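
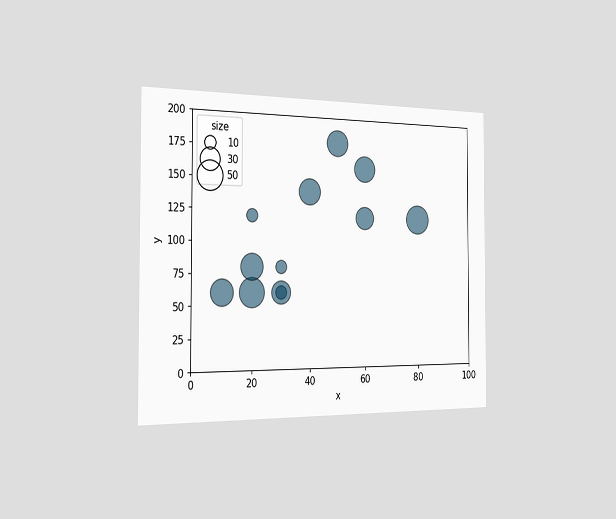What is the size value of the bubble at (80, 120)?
50

The chart is viewed slightly from the left. Matching the bubble at (80, 120) against the size legend gives 50.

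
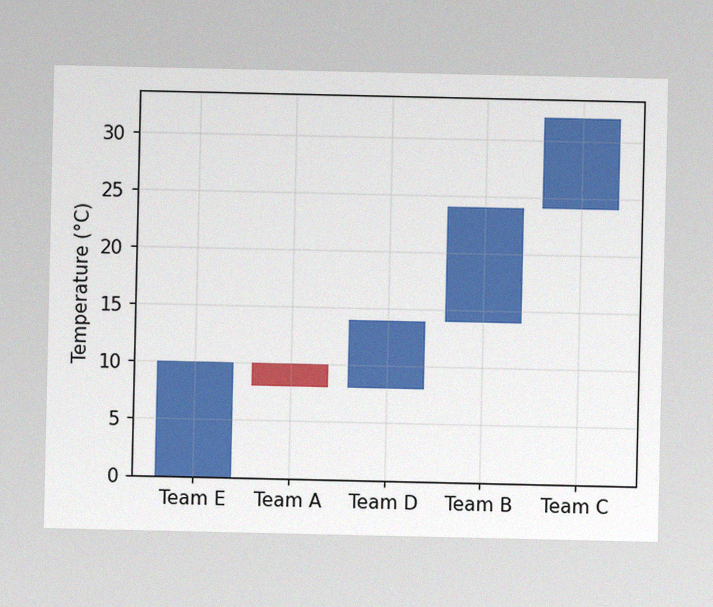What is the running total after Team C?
32°C

The image has some photo noise and uneven lighting. After Team C the running total reaches 32°C.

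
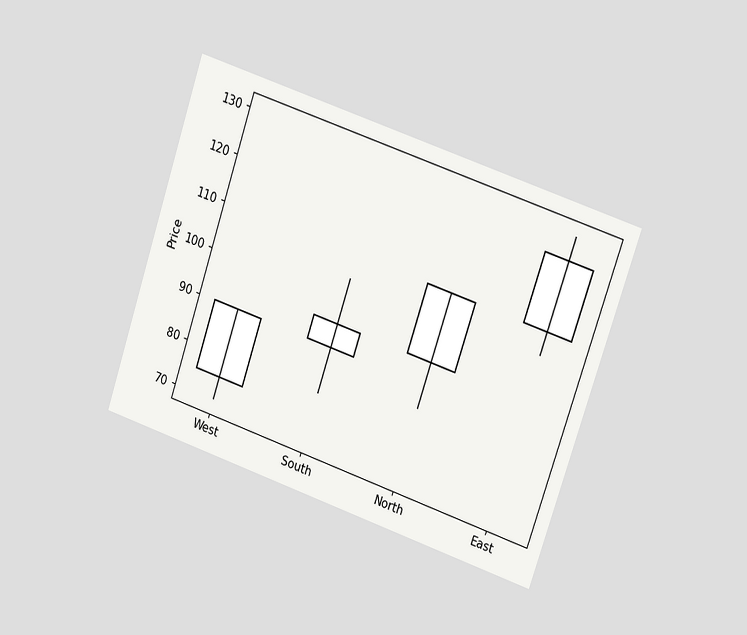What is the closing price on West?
The chart is tilted about 19° clockwise and viewed at a slight angle. The West candle closes at 90.

90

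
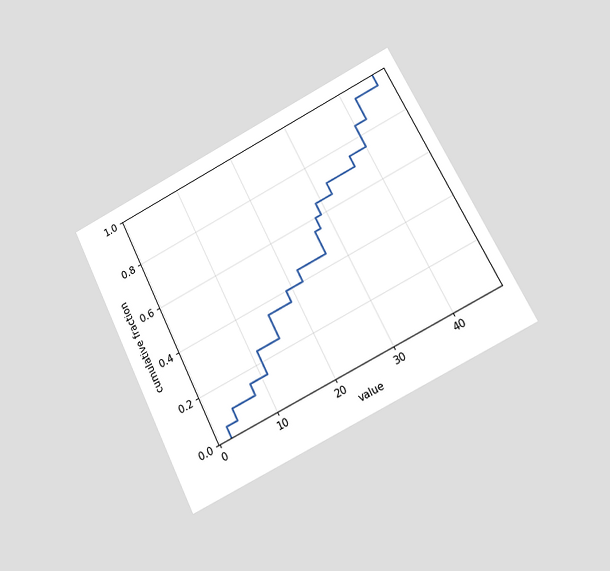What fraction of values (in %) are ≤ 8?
15%

The chart is tilted about 27° counter-clockwise and viewed at a slight angle. At x=8 the ECDF step is at 15%.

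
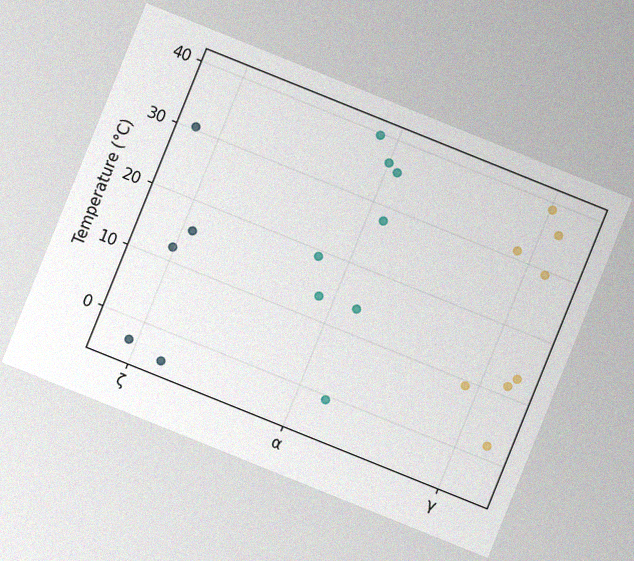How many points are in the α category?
8

The chart is tilted about 22° clockwise, with some photo noise. Counting the markers in the α column gives 8.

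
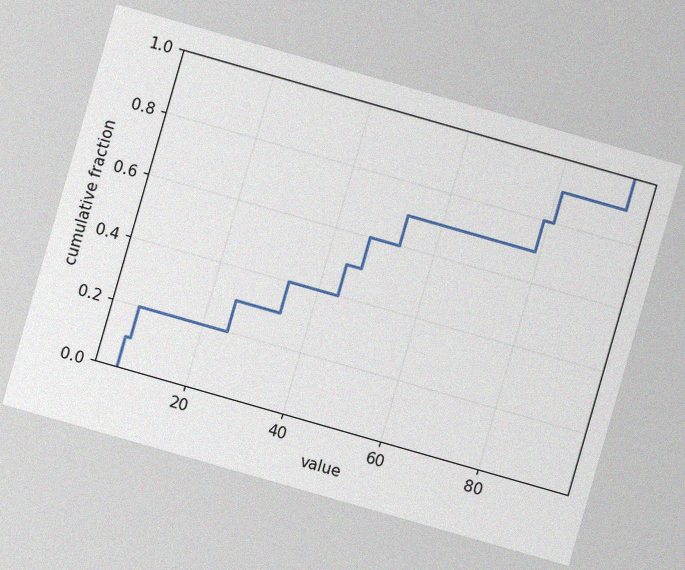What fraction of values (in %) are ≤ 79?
The chart is tilted about 16° clockwise, with some photo noise. At x=79 the ECDF step is at 80%.

80%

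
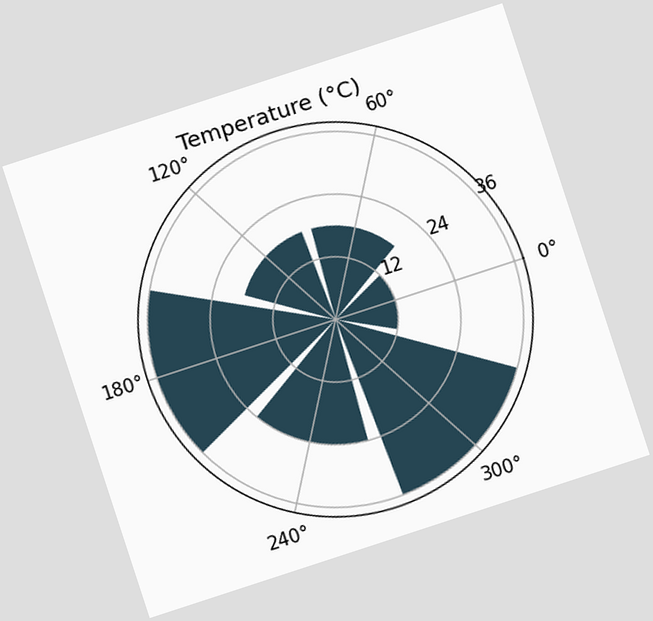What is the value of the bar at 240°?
The chart is tilted about 18° counter-clockwise. The bar at 240° reaches 24°C on the radial axis.

24°C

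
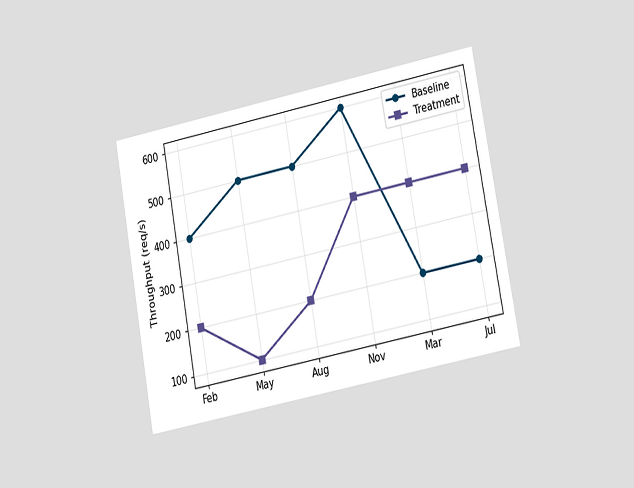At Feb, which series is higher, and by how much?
Baseline, by 200req/s

The chart is tilted about 11° counter-clockwise and viewed at a slight angle. At Feb, Baseline sits above the other line by 200req/s.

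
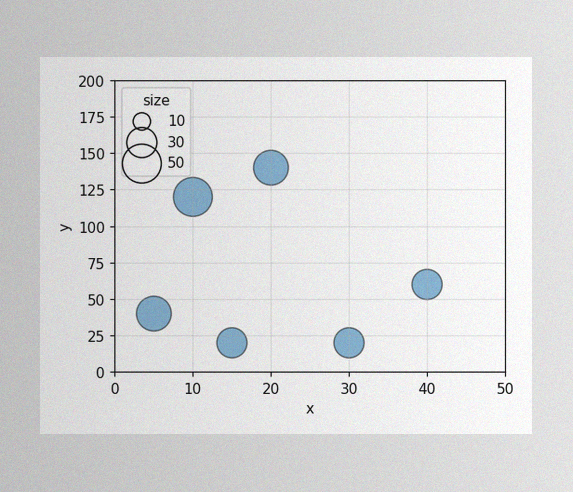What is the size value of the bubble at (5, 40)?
40

The image has some photo noise and uneven lighting. Matching the bubble at (5, 40) against the size legend gives 40.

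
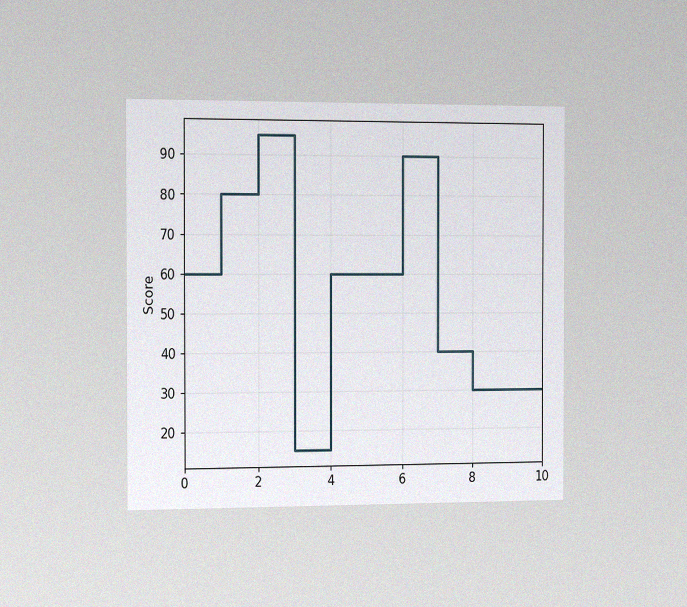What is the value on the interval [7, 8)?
The chart is viewed slightly from the left, with some photo noise. On [7, 8) the step sits at 40.

40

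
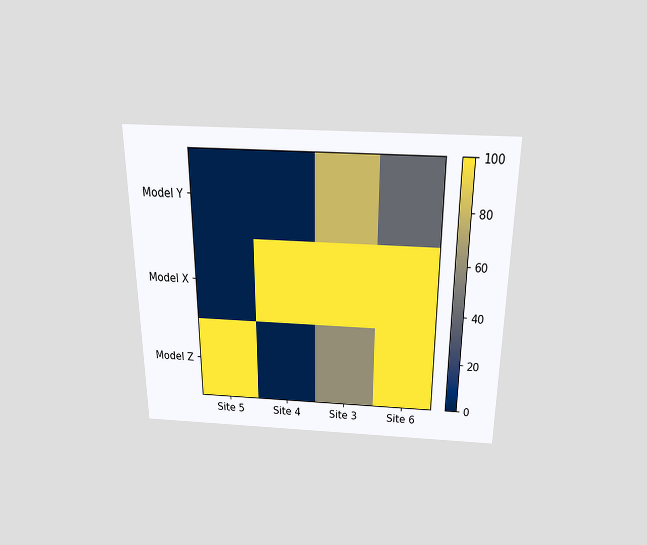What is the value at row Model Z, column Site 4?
0

The chart is viewed slightly from above. Matching cell (Model Z, Site 4) against the colorbar gives 0.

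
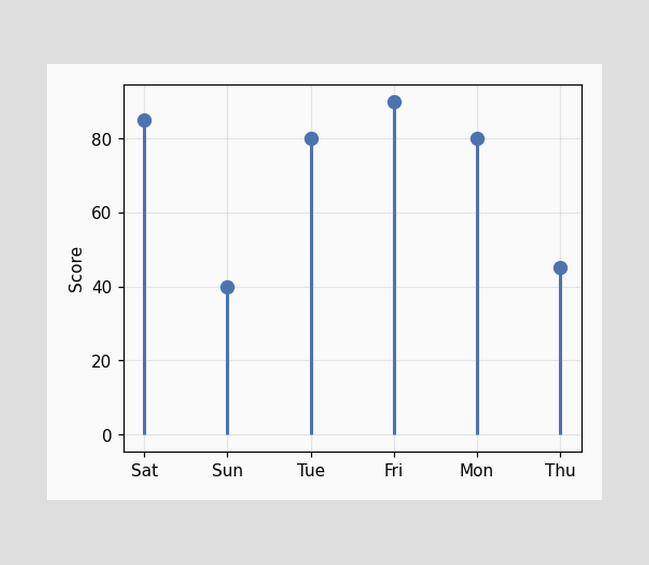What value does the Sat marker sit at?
The Sat marker sits at 85.

85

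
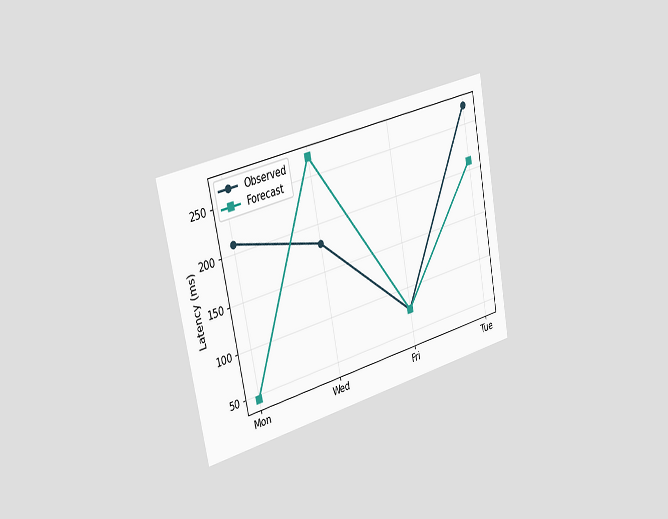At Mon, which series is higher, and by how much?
Observed, by 165ms

The chart is tilted about 11° counter-clockwise and viewed slightly from the left. At Mon, Observed sits above the other line by 165ms.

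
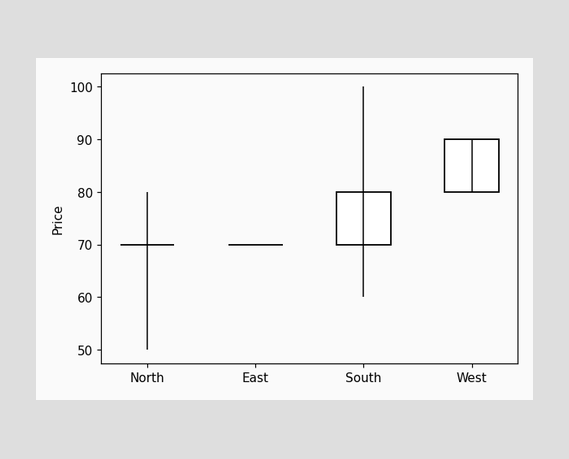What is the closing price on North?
70

The North candle closes at 70.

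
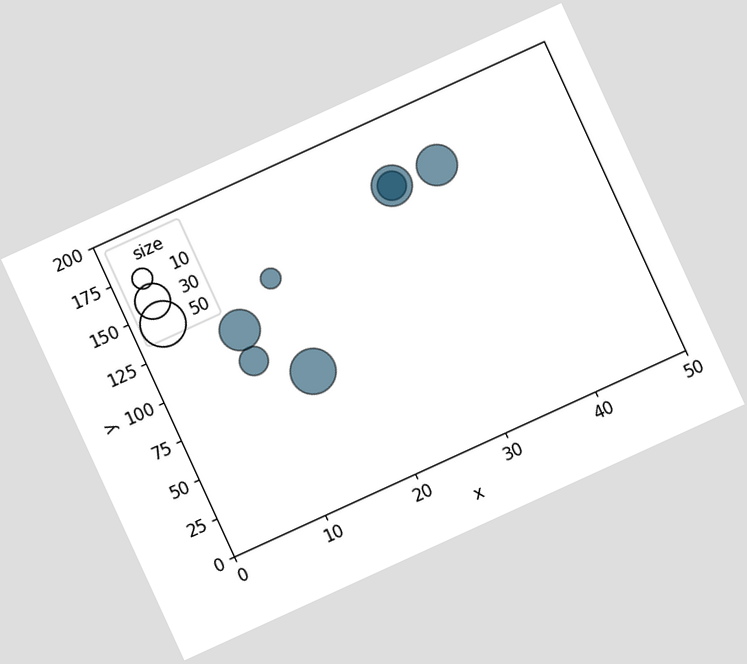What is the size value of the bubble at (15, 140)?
The chart is tilted about 25° counter-clockwise. Matching the bubble at (15, 140) against the size legend gives 10.

10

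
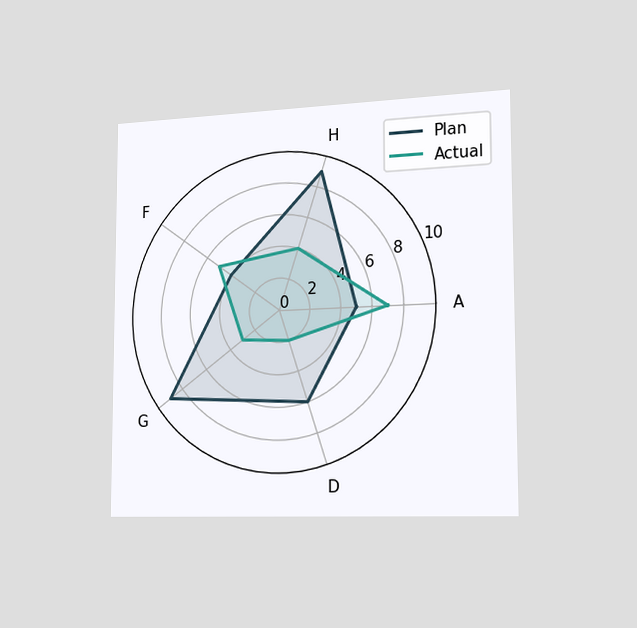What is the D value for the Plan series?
The chart is viewed slightly from the right. On the D axis, Plan reaches 6.

6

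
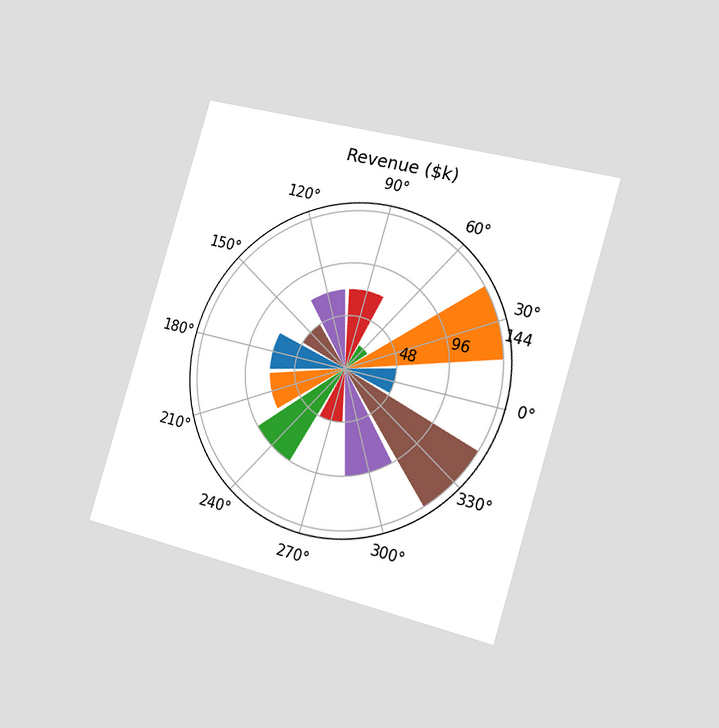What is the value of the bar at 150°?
The chart is tilted about 17° clockwise and viewed slightly from the right. The bar at 150° reaches $48k on the radial axis.

$48k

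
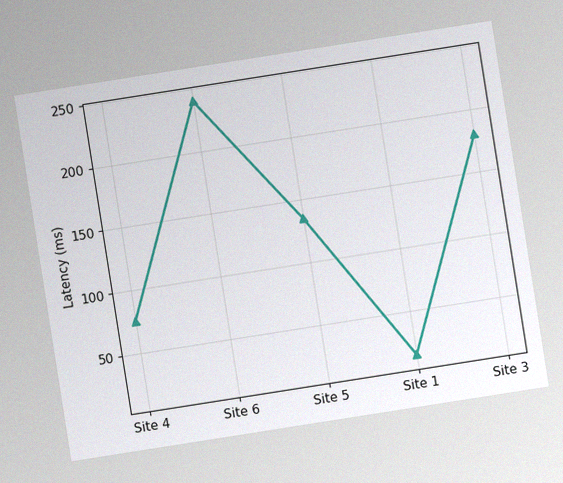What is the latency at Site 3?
180ms

The chart is tilted about 9° counter-clockwise, with some photo noise. At Site 3, the line is at 180ms.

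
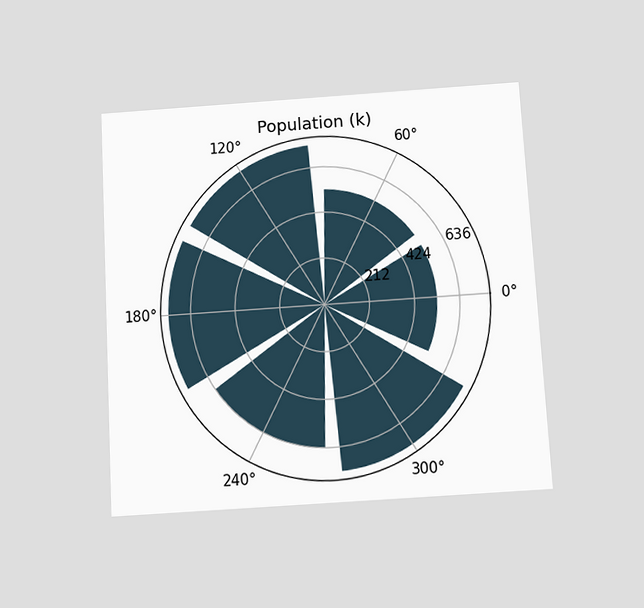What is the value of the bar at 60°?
530k

The chart is tilted about 3° counter-clockwise and viewed slightly from below. The bar at 60° reaches 530k on the radial axis.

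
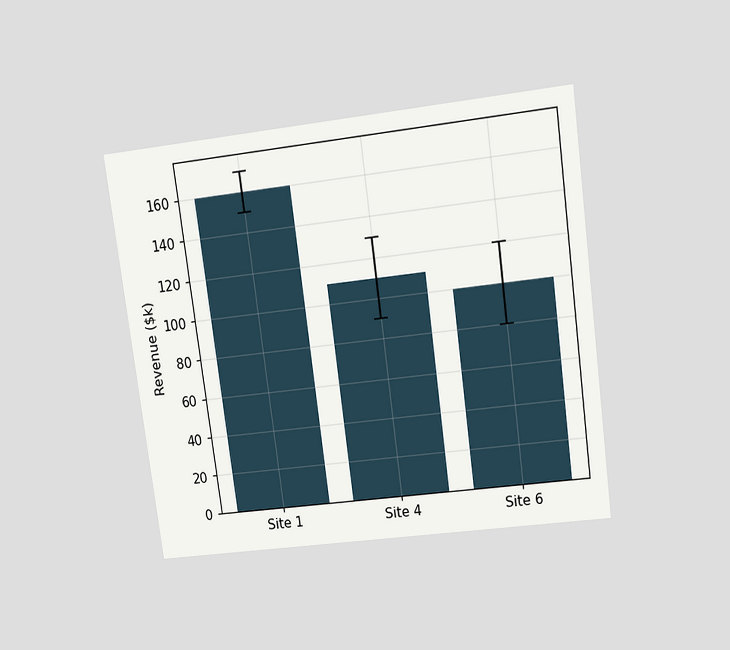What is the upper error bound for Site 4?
The chart is tilted about 8° counter-clockwise and viewed at a slight angle. The Site 4 bar's upper whisker reaches $130k.

$130k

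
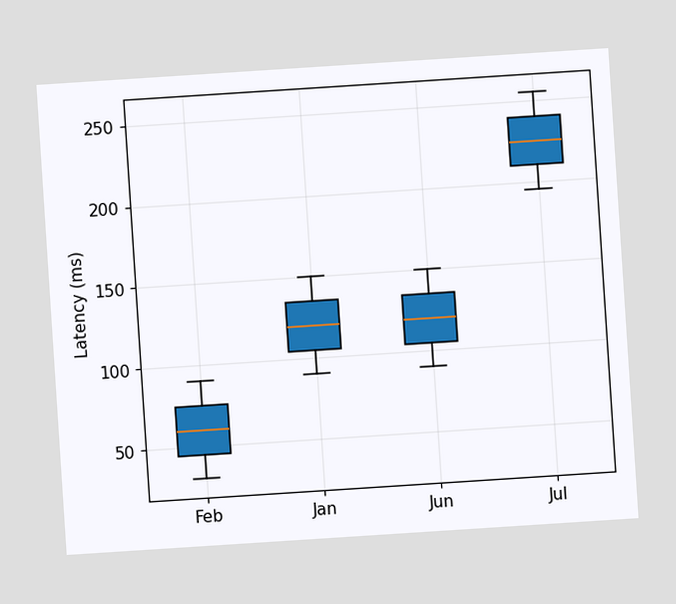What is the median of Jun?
120ms

The chart is tilted about 4° counter-clockwise. The median line in the Jun box sits at 120ms.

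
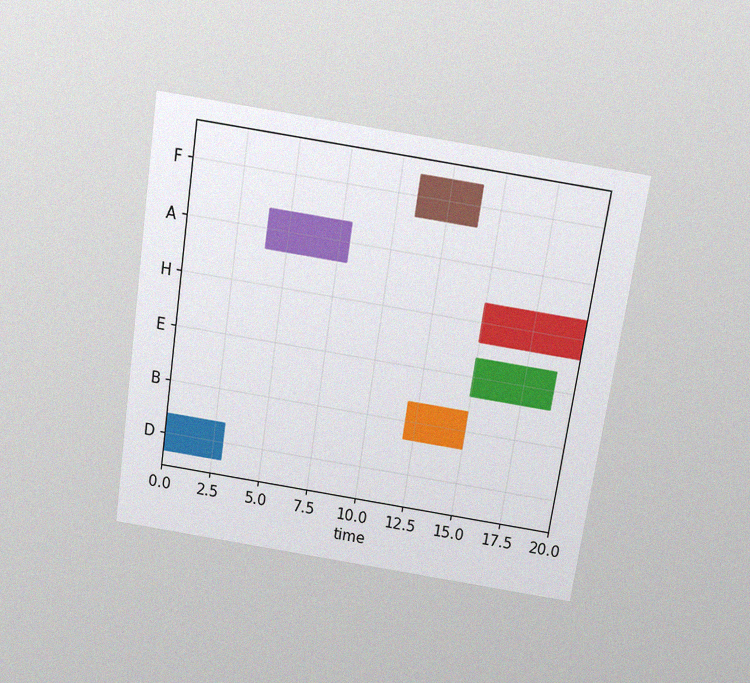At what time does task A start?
4

The chart is tilted about 9° clockwise and viewed slightly from above, with some photo noise. The A bar begins at t=4.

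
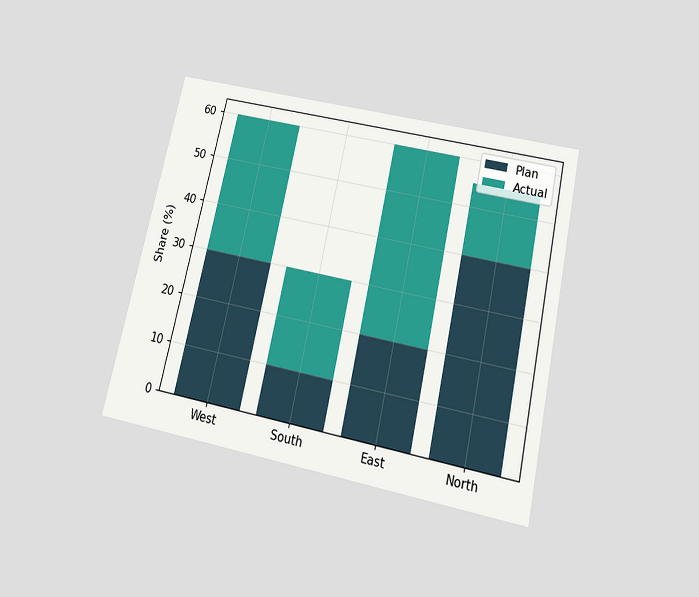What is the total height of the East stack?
The chart is tilted about 12° clockwise and viewed slightly from below. The East stack's top reaches 60% on the y-axis.

60%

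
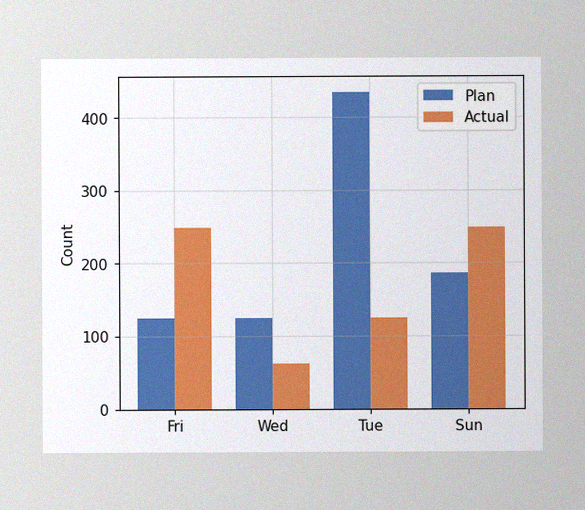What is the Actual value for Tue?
The image has some photo noise and uneven lighting. The Actual bar at Tue reaches 124 on the y-axis.

124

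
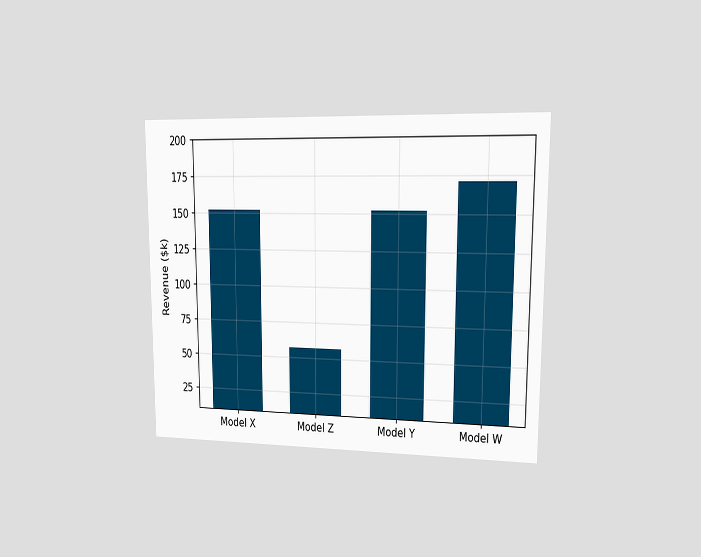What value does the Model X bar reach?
$152k

The chart is viewed at a slight angle. Reading along the chart's y-axis, the Model X bar reaches $152k.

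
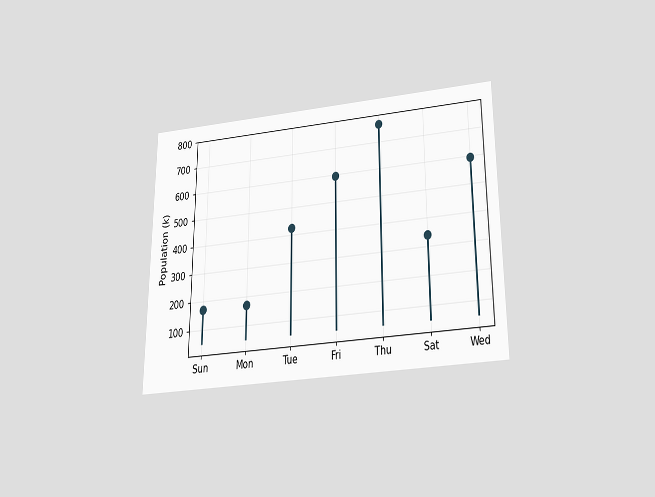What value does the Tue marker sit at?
425k

The chart is viewed slightly from below. The Tue marker sits at 425k.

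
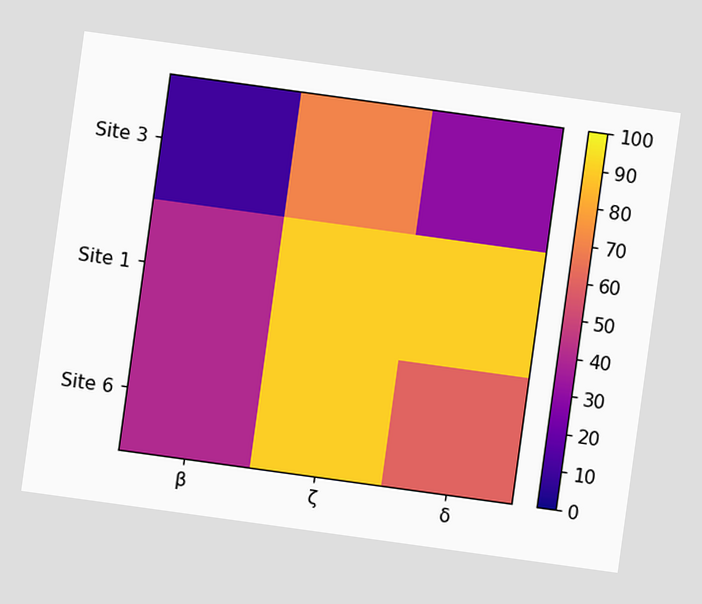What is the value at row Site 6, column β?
The chart is tilted about 8° clockwise. Matching cell (Site 6, β) against the colorbar gives 40.

40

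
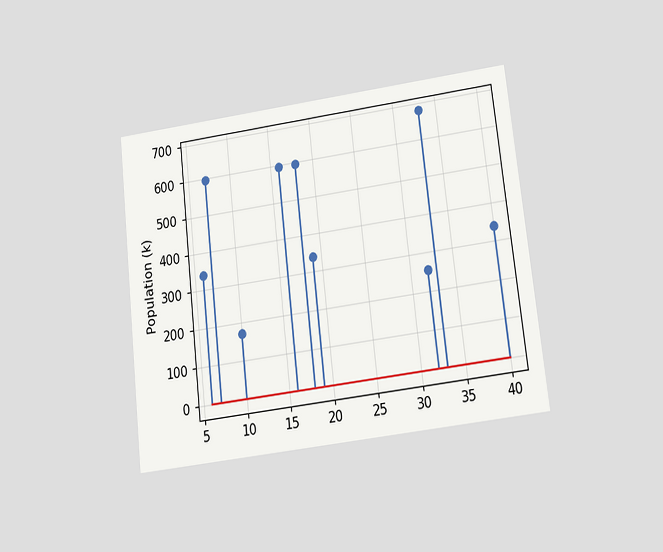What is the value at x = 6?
The chart is tilted about 6° counter-clockwise and viewed slightly from below. The stem at x=6 reaches 340k.

340k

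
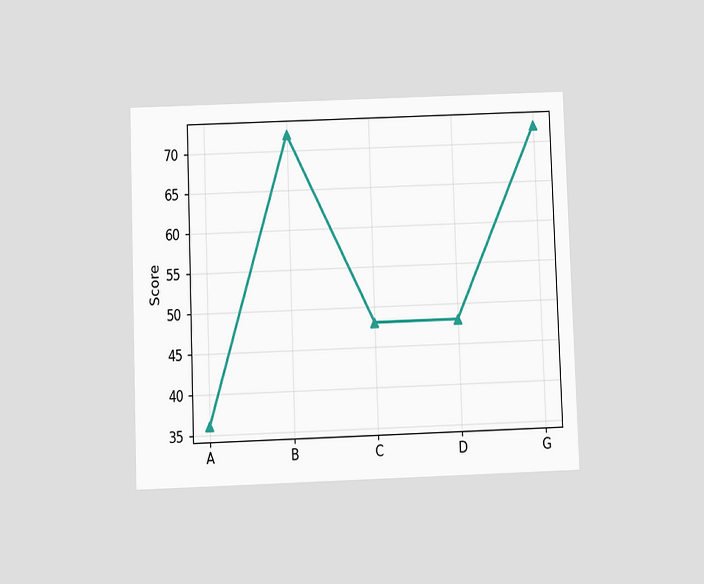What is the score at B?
72

The chart is tilted about 2° counter-clockwise and viewed slightly from below. At B, the line is at 72.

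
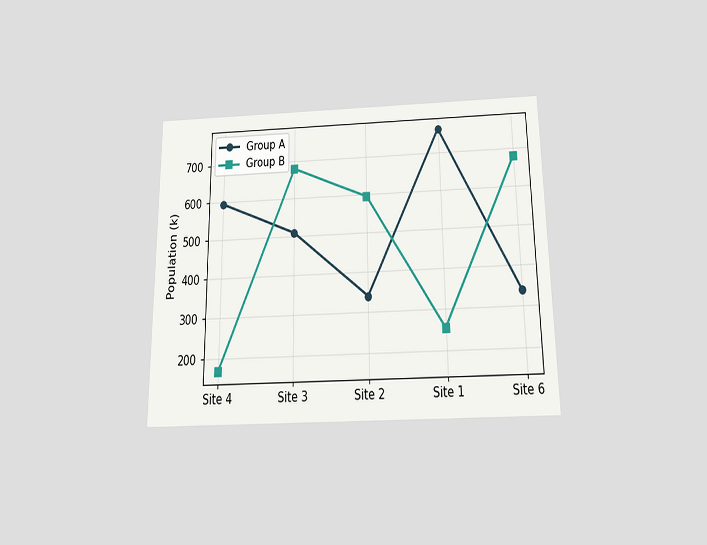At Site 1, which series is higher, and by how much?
The chart is viewed slightly from below. At Site 1, Group A sits above the other line by 510k.

Group A, by 510k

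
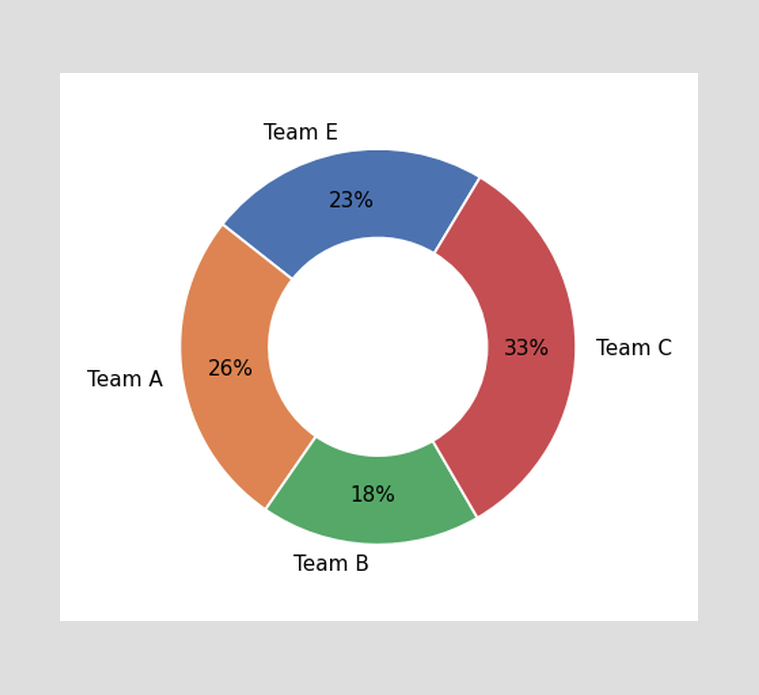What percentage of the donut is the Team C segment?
The Team C segment takes up 33% of the ring.

33%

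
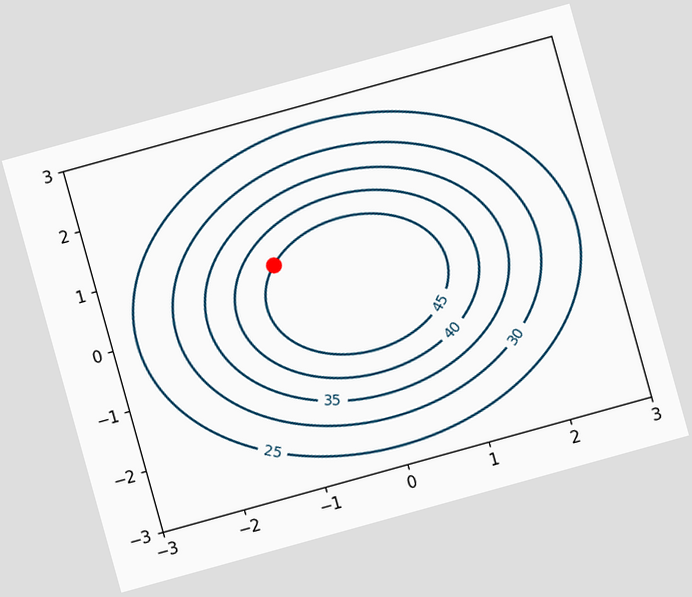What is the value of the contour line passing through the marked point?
45

The chart is tilted about 15° counter-clockwise. The marked point sits on the contour labelled 45.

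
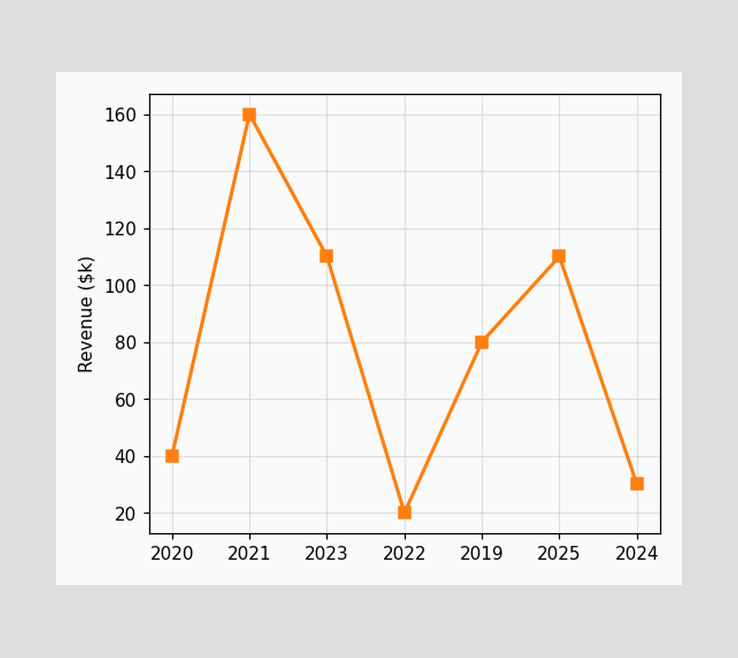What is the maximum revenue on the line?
$160k

The highest point is at 2021, and reading across to the y-axis gives $160k.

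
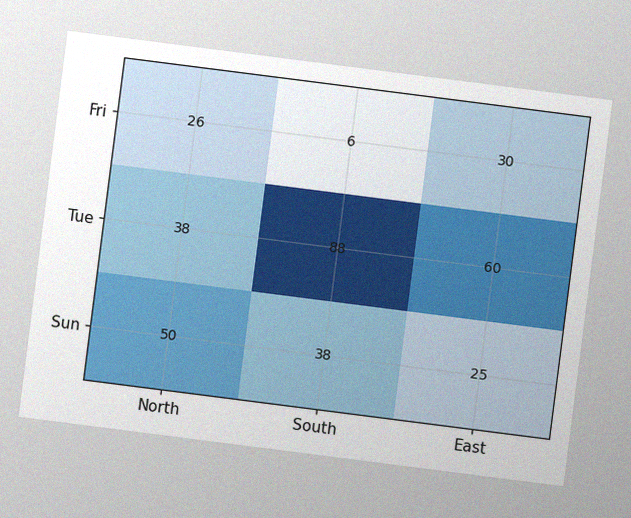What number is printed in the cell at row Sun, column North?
50

The chart is tilted about 7° clockwise, with some photo noise. The (Sun, North) cell reads 50.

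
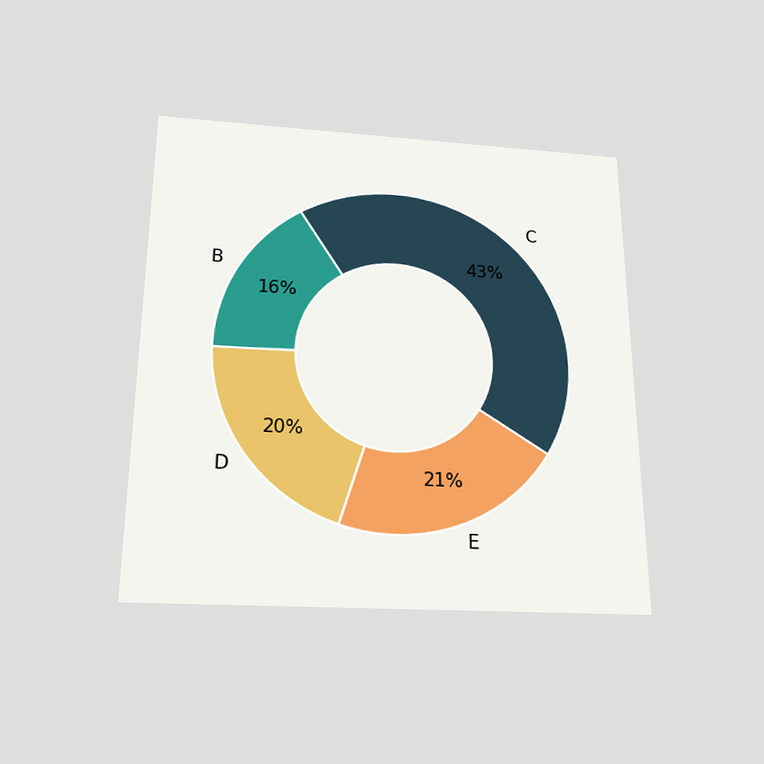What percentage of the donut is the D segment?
The chart is viewed slightly from below. The D segment takes up 20% of the ring.

20%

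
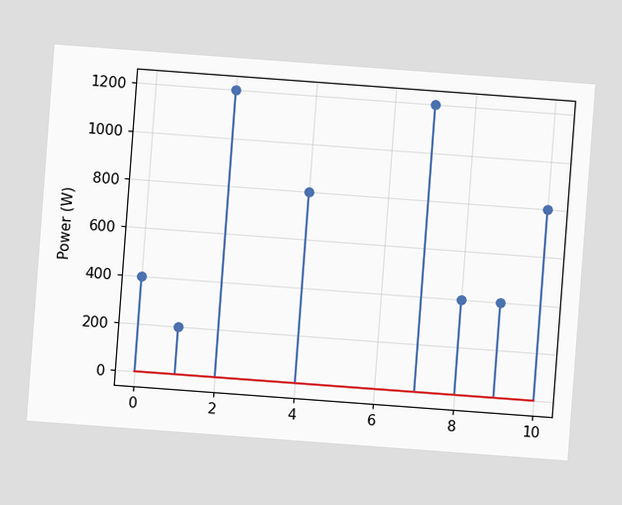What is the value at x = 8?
400W

The chart is tilted about 4° clockwise. The stem at x=8 reaches 400W.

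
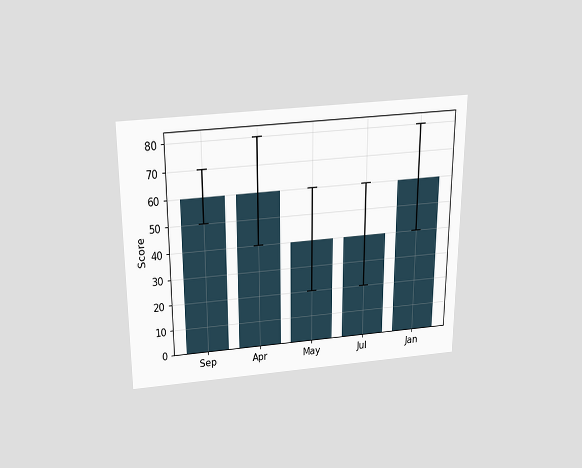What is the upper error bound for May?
The chart is viewed slightly from above. The May bar's upper whisker reaches 60.

60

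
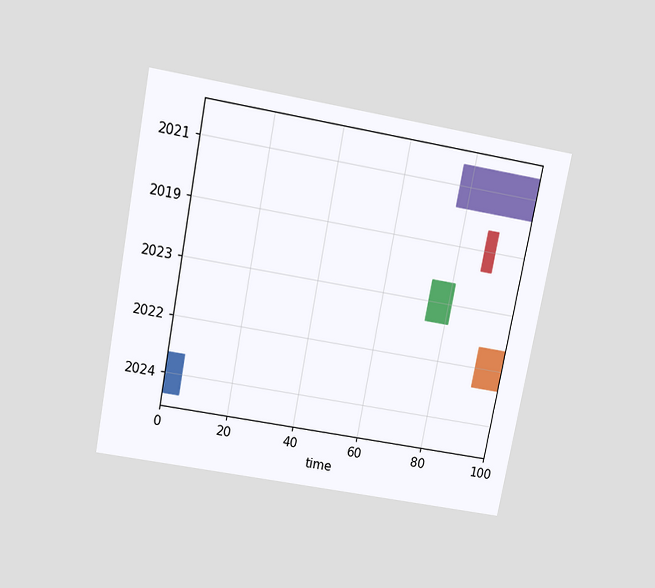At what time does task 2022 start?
The chart is tilted about 11° clockwise and viewed slightly from above. The 2022 bar begins at t=92.

92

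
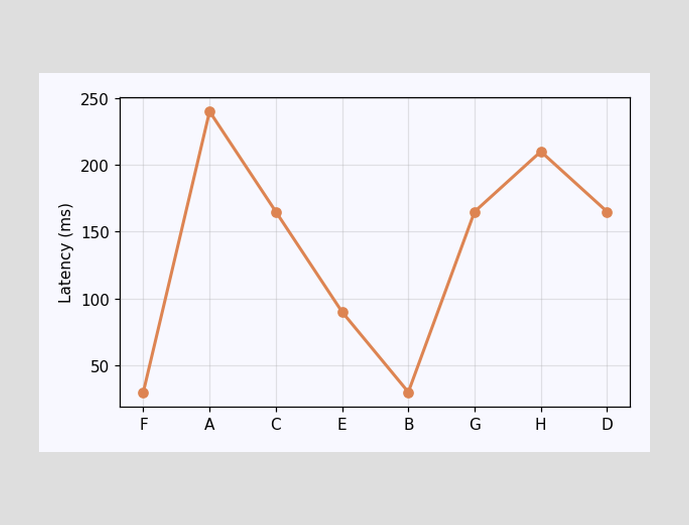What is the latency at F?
30ms

At F, the line is at 30ms.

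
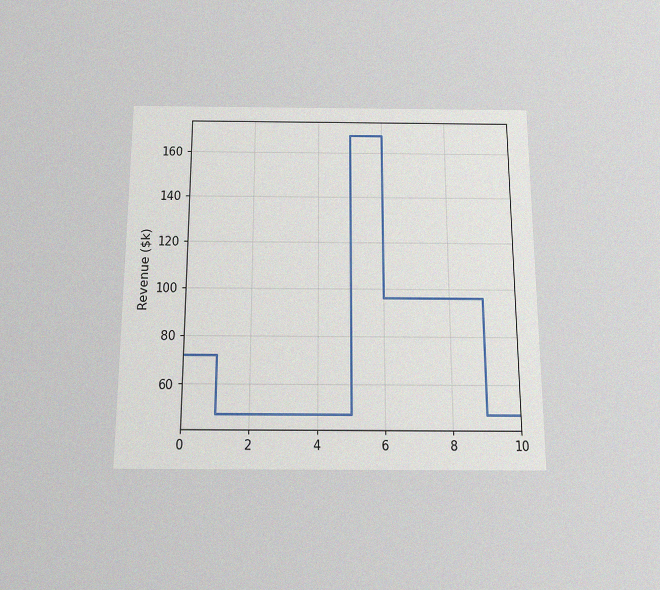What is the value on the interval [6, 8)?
$96k

The chart is viewed slightly from below, with some photo noise. On [6, 8) the step sits at $96k.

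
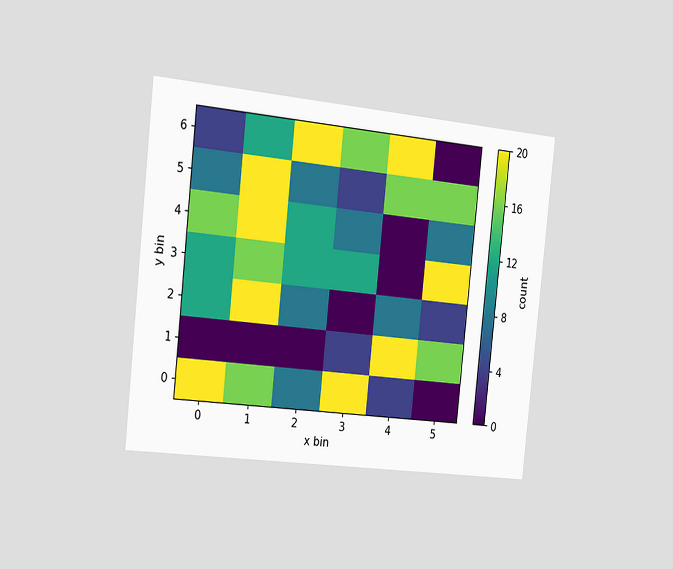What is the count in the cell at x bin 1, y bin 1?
The chart is tilted about 6° clockwise and viewed slightly from the left. Matching the cell (1, 1) against the colorbar gives 0.

0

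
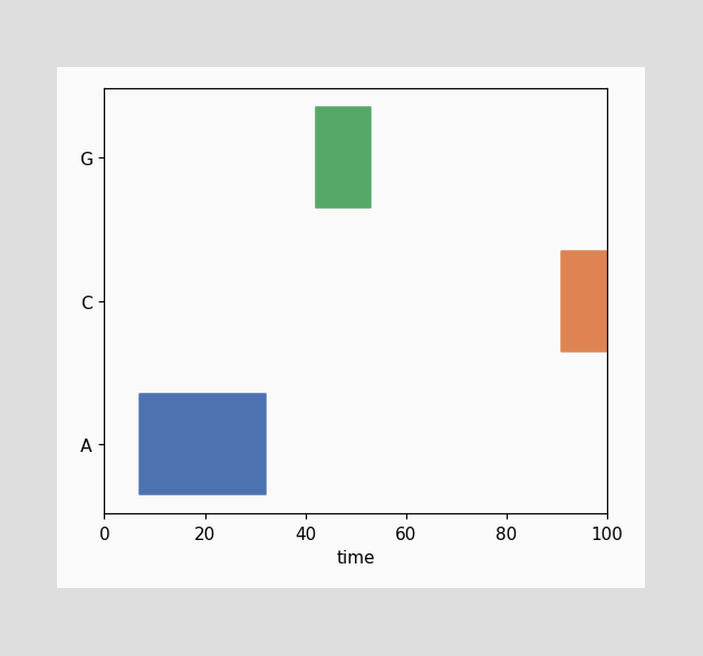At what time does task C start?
The C bar begins at t=91.

91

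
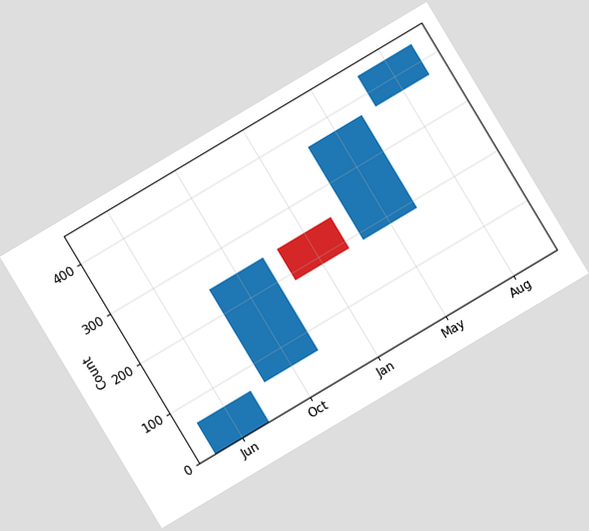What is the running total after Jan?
The chart is tilted about 31° counter-clockwise. After Jan the running total reaches 186.

186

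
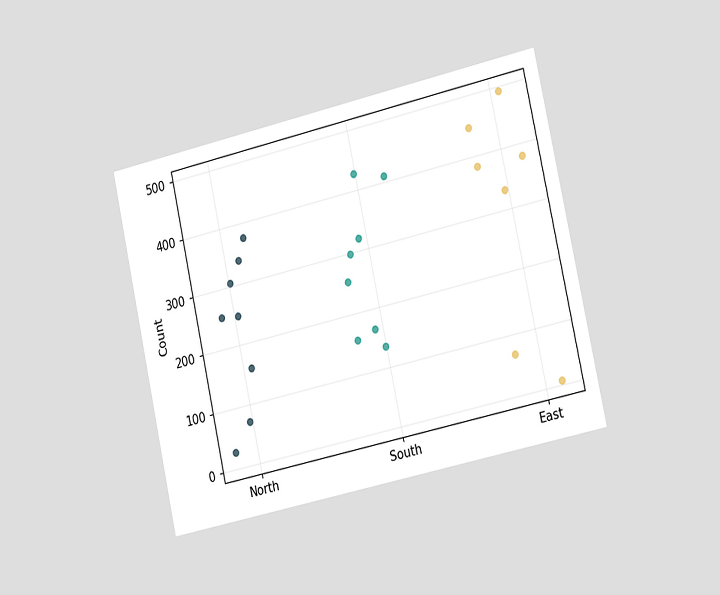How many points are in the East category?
The chart is tilted about 12° counter-clockwise and viewed slightly from the right. Counting the markers in the East column gives 7.

7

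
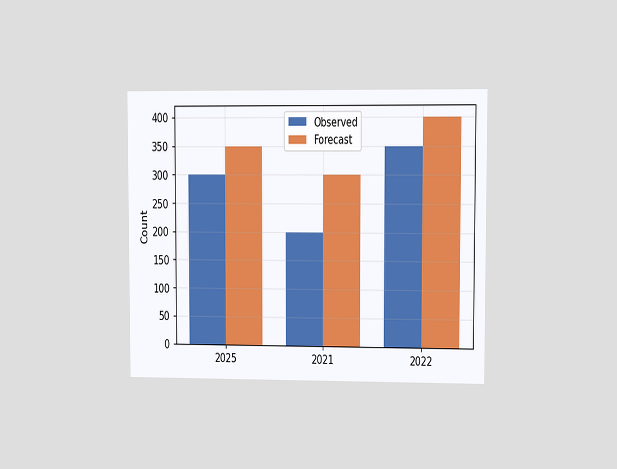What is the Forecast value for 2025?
350

The chart is viewed at a slight angle. The Forecast bar at 2025 reaches 350 on the y-axis.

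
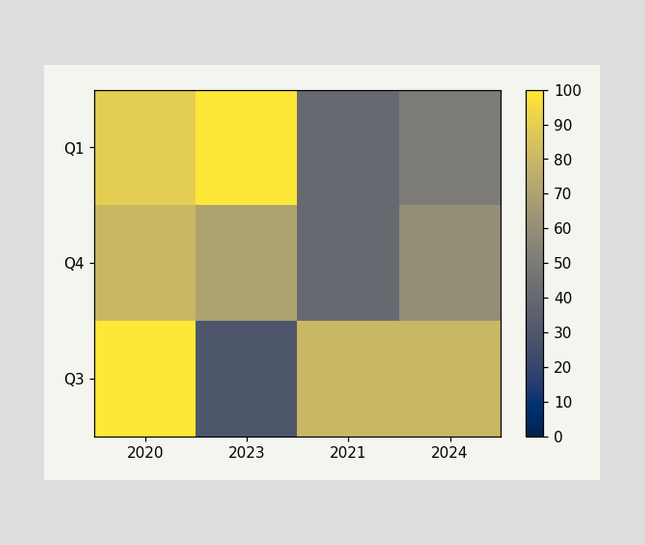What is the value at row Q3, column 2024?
80

Matching cell (Q3, 2024) against the colorbar gives 80.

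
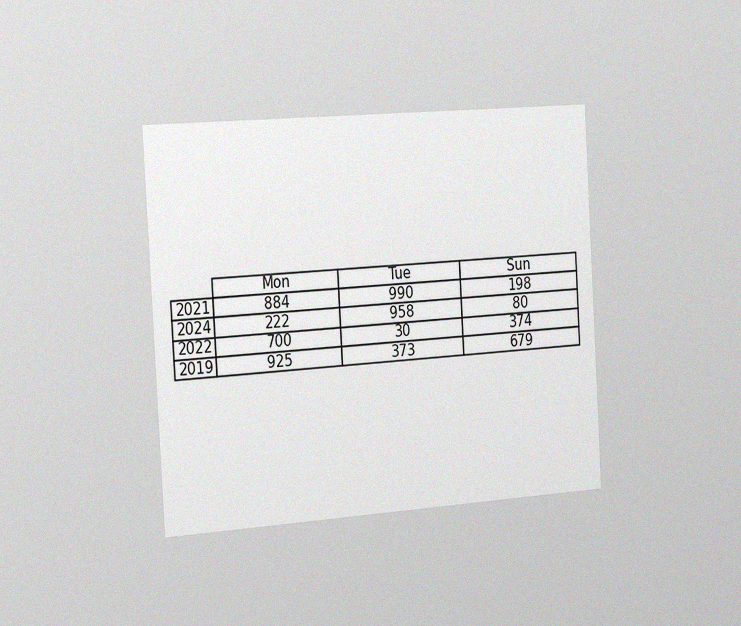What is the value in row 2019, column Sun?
The chart is tilted about 3° counter-clockwise and viewed slightly from the left, with some photo noise. The (2019, Sun) cell reads 679.

679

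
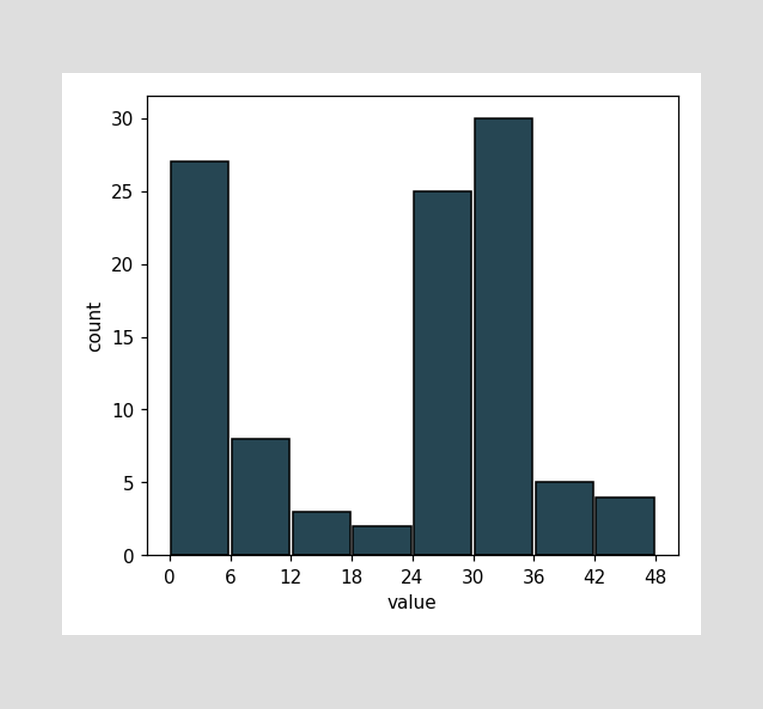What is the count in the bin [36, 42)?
5

The [36, 42) bin has height 5.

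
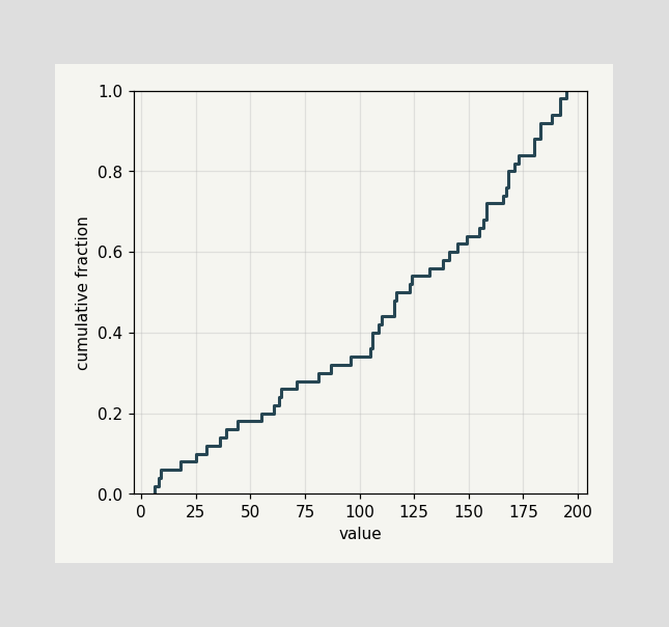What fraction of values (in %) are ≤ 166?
74%

At x=166 the ECDF step is at 74%.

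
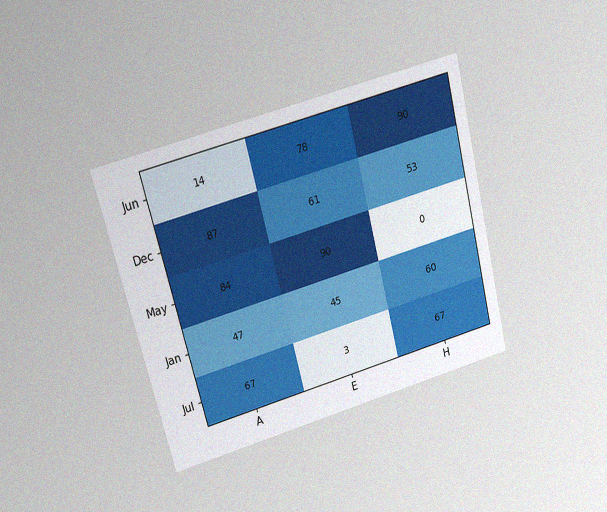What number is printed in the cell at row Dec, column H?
The chart is tilted about 15° counter-clockwise and viewed at a slight angle, with some photo noise. The (Dec, H) cell reads 53.

53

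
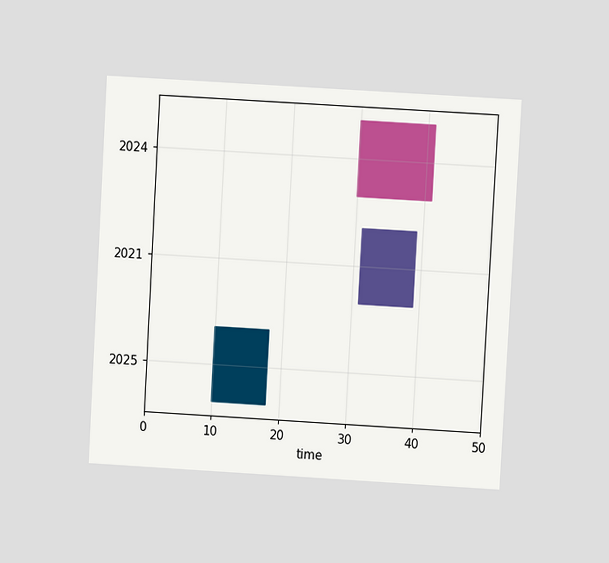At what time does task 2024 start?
The chart is tilted about 3° clockwise and viewed at a slight angle. The 2024 bar begins at t=30.

30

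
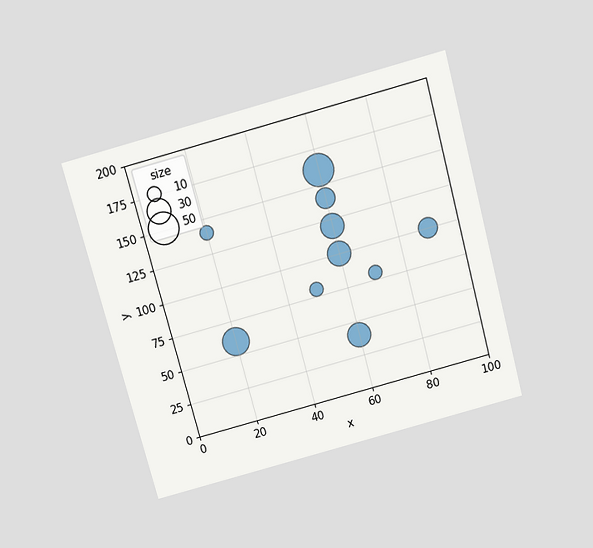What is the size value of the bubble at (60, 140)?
The chart is tilted about 15° counter-clockwise and viewed slightly from above. Matching the bubble at (60, 140) against the size legend gives 20.

20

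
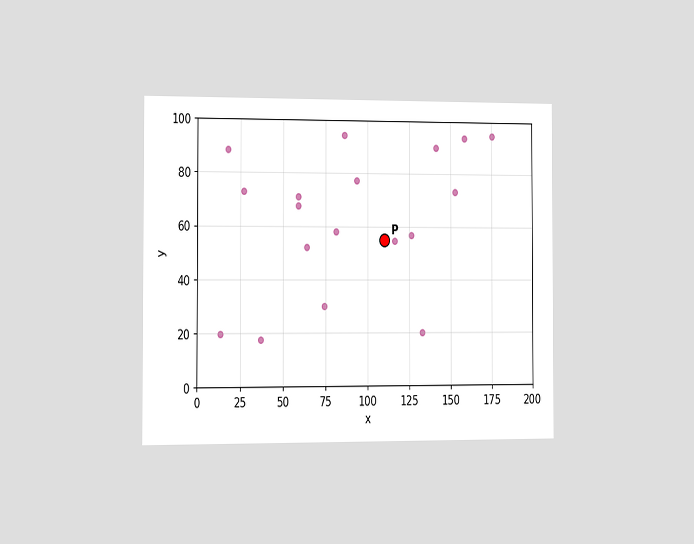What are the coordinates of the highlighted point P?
The chart is viewed at a slight angle. Following the gridlines from P to each axis, P sits at (110, 55).

(110, 55)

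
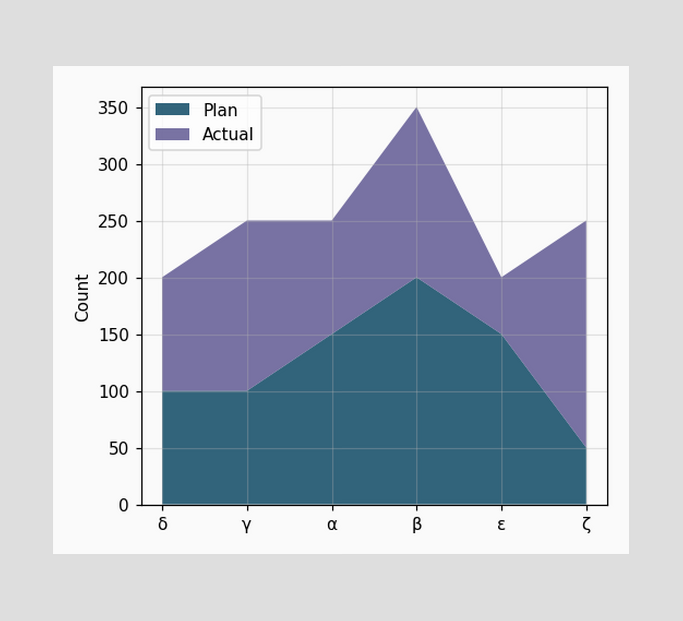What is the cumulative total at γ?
The stacked total at γ reaches 250.

250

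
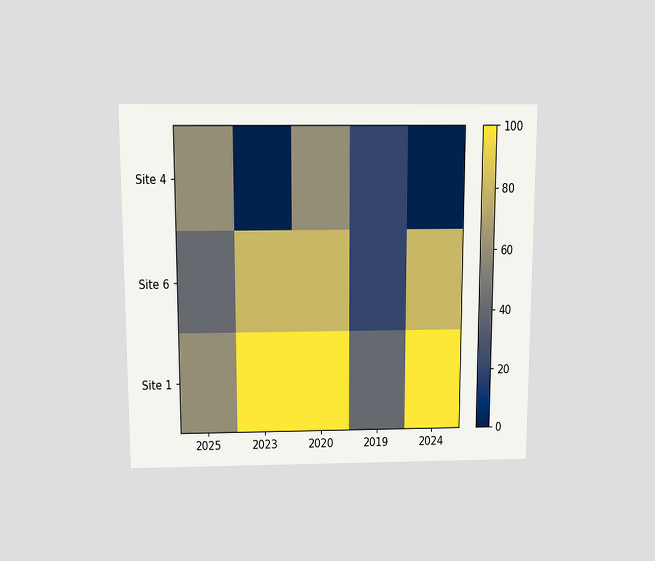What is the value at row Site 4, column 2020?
The chart is viewed slightly from above. Matching cell (Site 4, 2020) against the colorbar gives 60.

60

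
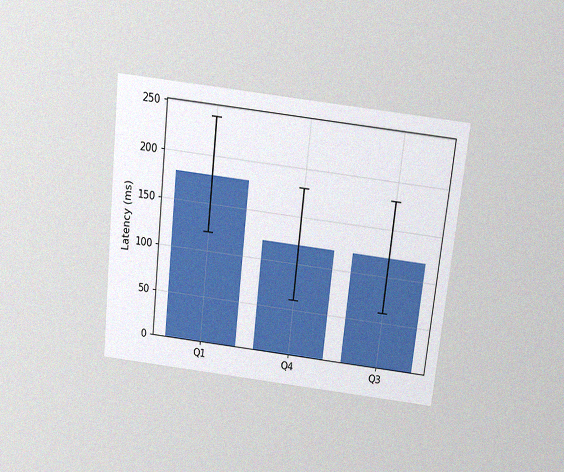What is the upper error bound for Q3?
The chart is tilted about 6° clockwise and viewed slightly from above, with some photo noise. The Q3 bar's upper whisker reaches 180ms.

180ms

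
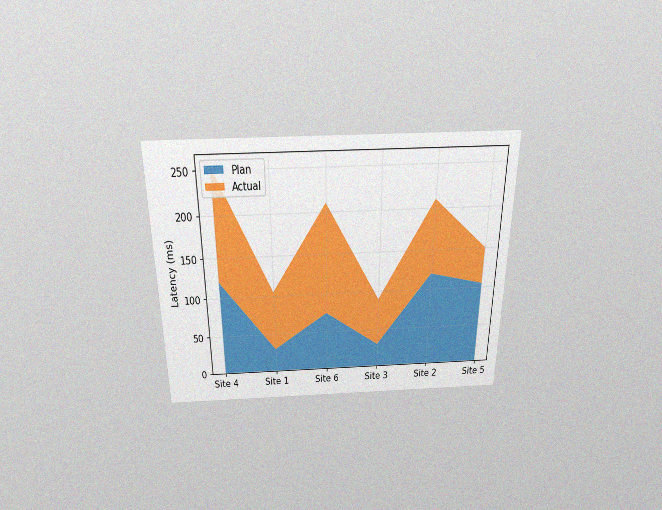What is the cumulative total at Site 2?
The chart is viewed slightly from above, with some photo noise. The stacked total at Site 2 reaches 210ms.

210ms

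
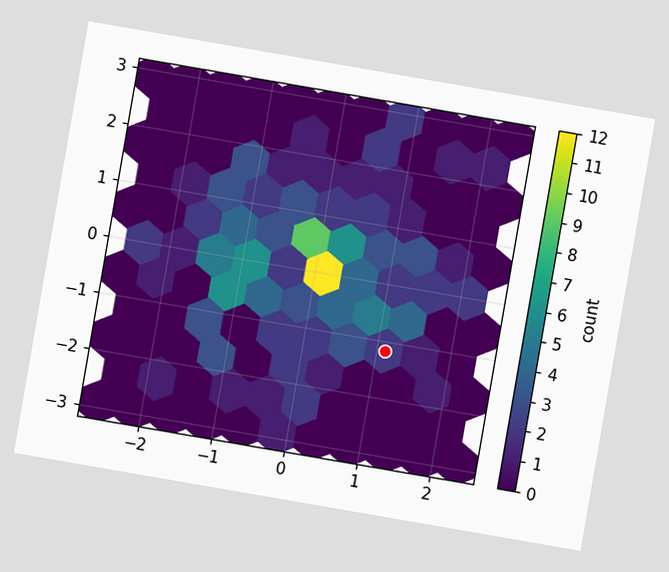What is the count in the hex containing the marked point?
The chart is tilted about 10° clockwise. The marked hex reads 2 on the colorbar.

2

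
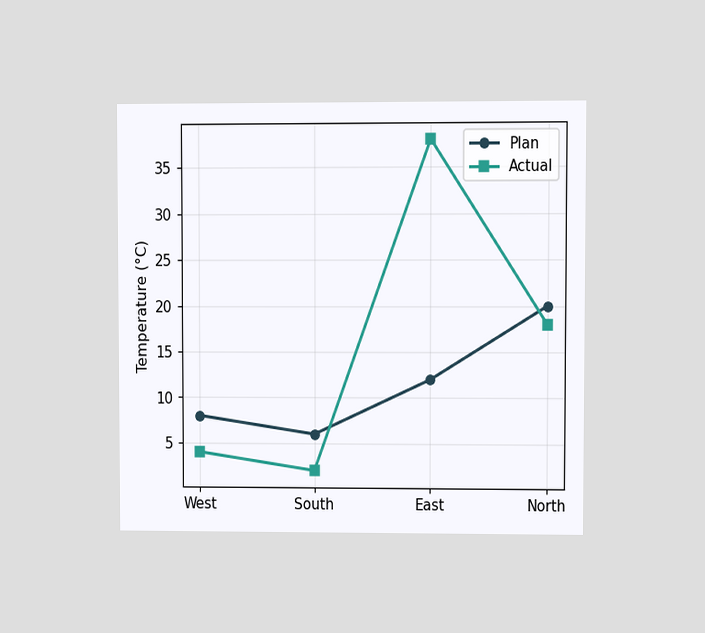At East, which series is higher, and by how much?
The chart is viewed at a slight angle. At East, Actual sits above the other line by 26°C.

Actual, by 26°C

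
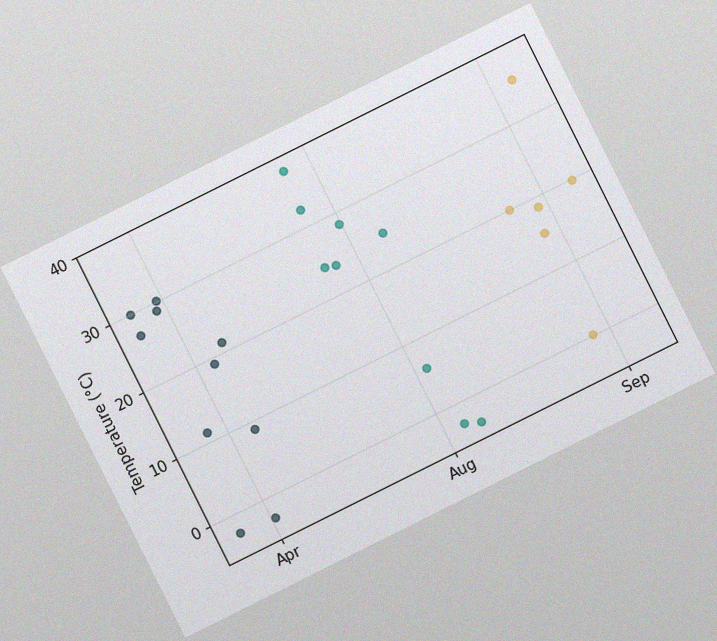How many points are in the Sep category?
6

The chart is tilted about 27° counter-clockwise, with some photo noise. Counting the markers in the Sep column gives 6.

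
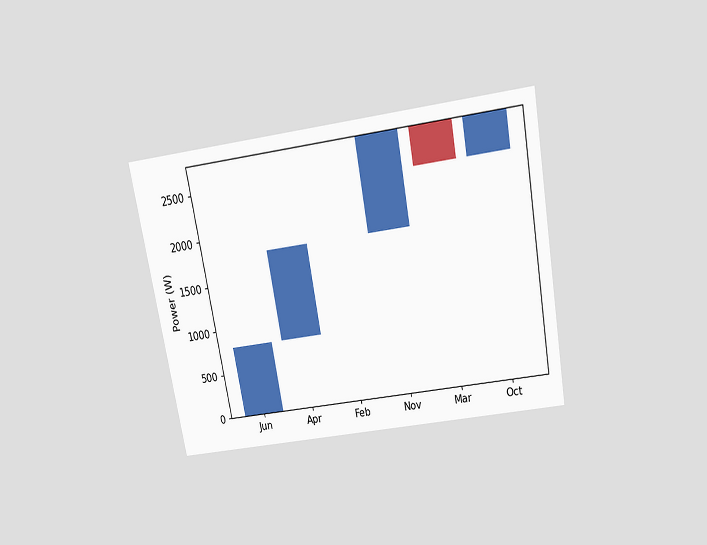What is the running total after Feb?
1800W

The chart is tilted about 10° counter-clockwise and viewed slightly from above. After Feb the running total reaches 1800W.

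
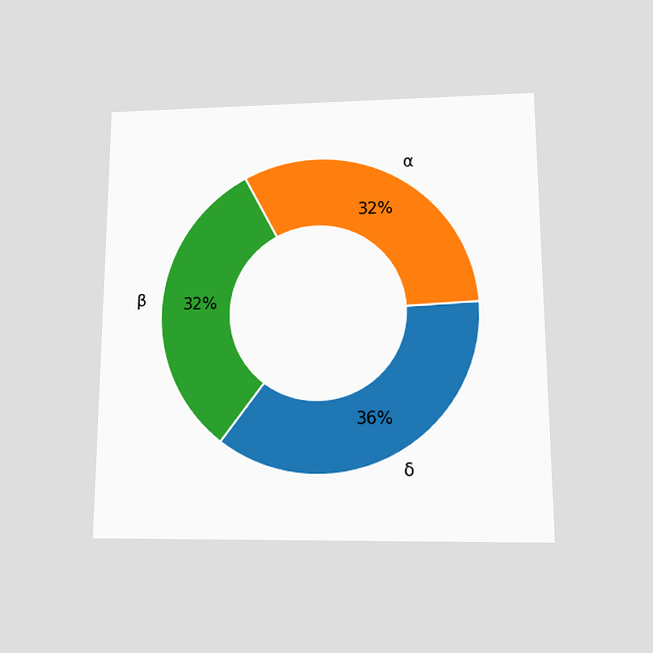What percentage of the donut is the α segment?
32%

The chart is viewed slightly from below. The α segment takes up 32% of the ring.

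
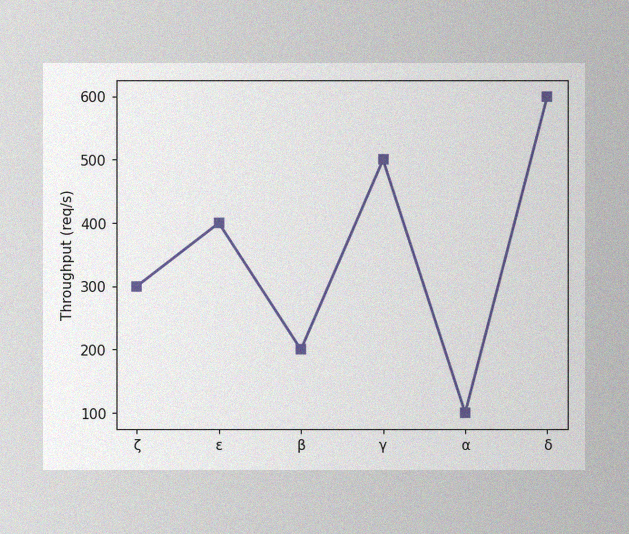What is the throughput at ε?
The image has some photo noise and uneven lighting. At ε, the line is at 400req/s.

400req/s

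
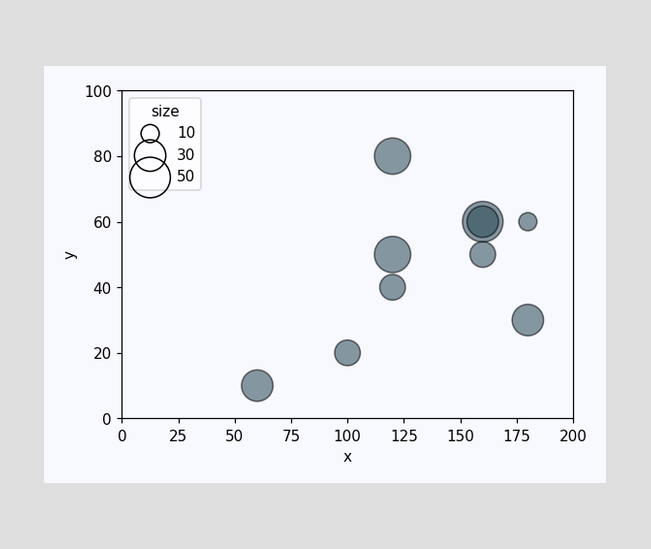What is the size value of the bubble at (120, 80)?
40

Matching the bubble at (120, 80) against the size legend gives 40.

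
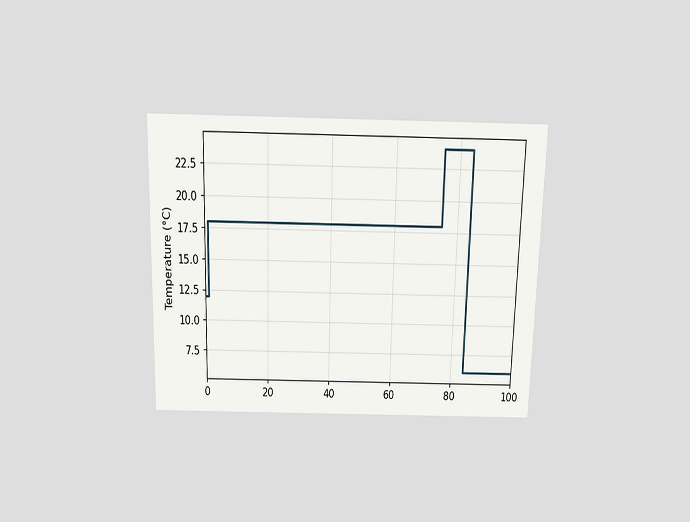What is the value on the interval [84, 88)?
6°C

The chart is viewed slightly from above. On [84, 88) the step sits at 6°C.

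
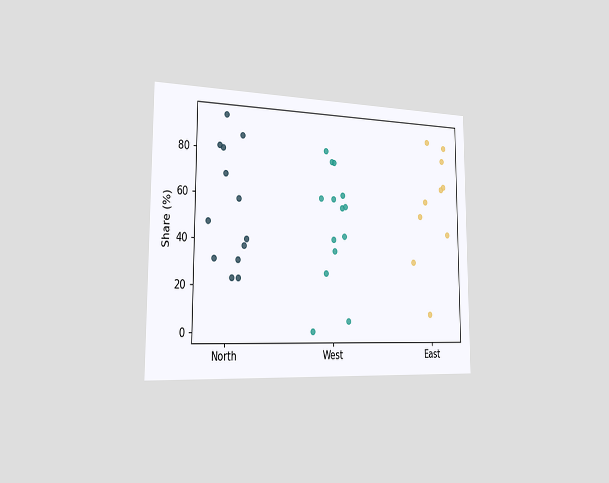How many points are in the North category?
13

The chart is viewed slightly from the left. Counting the markers in the North column gives 13.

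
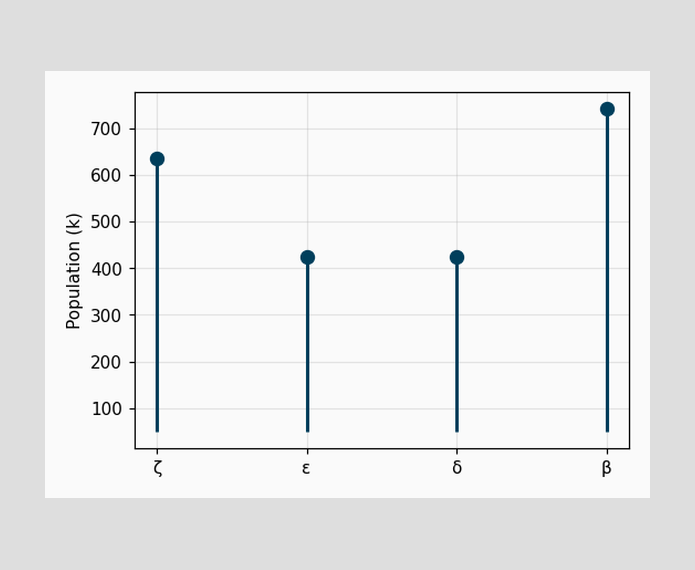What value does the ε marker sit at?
424k

The ε marker sits at 424k.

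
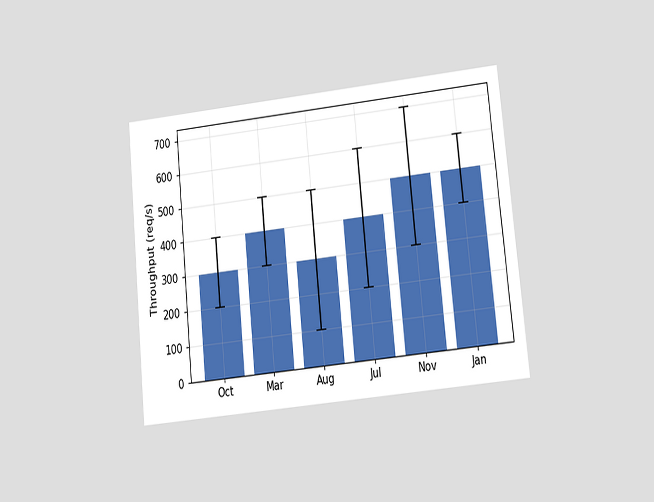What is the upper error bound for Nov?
The chart is tilted about 6° counter-clockwise and viewed at a slight angle. The Nov bar's upper whisker reaches 700req/s.

700req/s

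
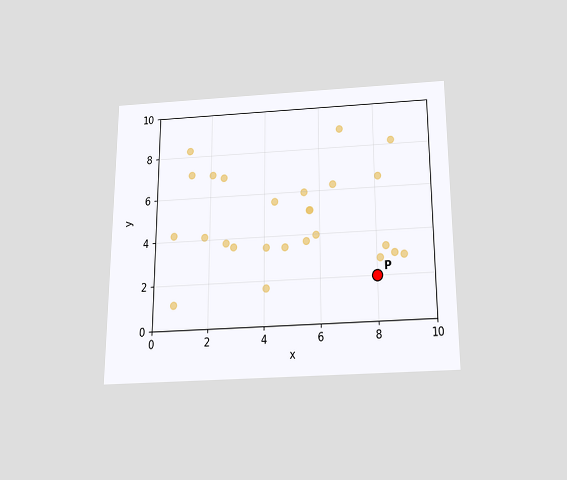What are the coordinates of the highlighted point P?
(8, 2)

The chart is viewed slightly from below. Following the gridlines from P to each axis, P sits at (8, 2).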